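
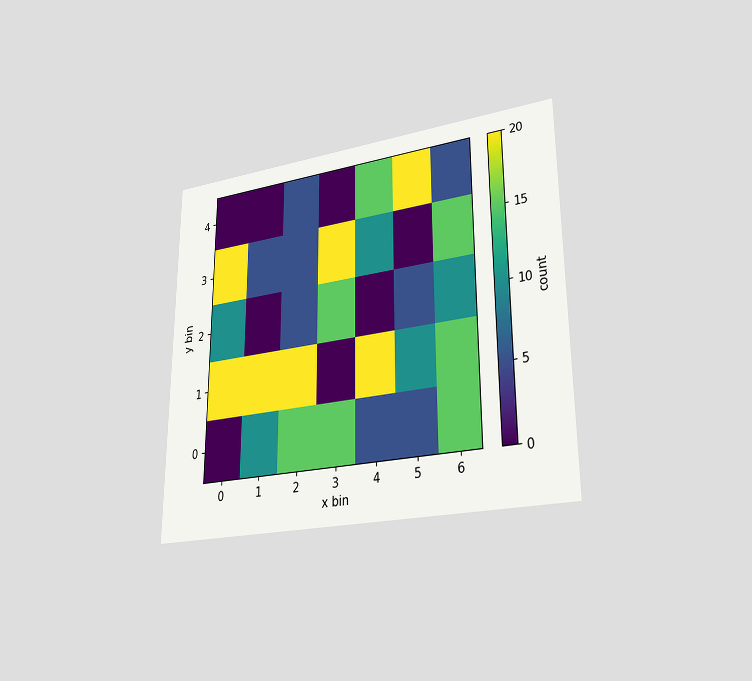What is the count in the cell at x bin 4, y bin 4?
The chart is viewed at a slight angle. Matching the cell (4, 4) against the colorbar gives 15.

15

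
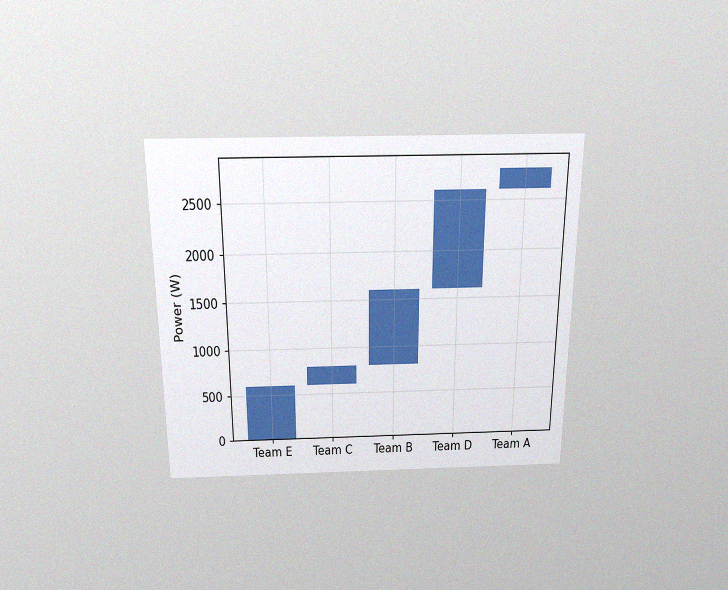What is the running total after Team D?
The chart is viewed slightly from above, with some photo noise. After Team D the running total reaches 2600W.

2600W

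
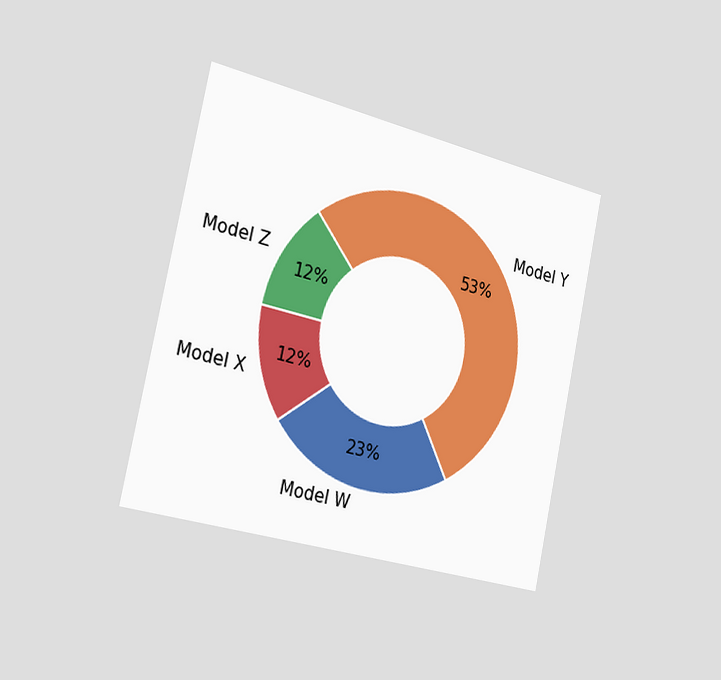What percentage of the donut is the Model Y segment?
53%

The chart is tilted about 12° clockwise and viewed slightly from the left. The Model Y segment takes up 53% of the ring.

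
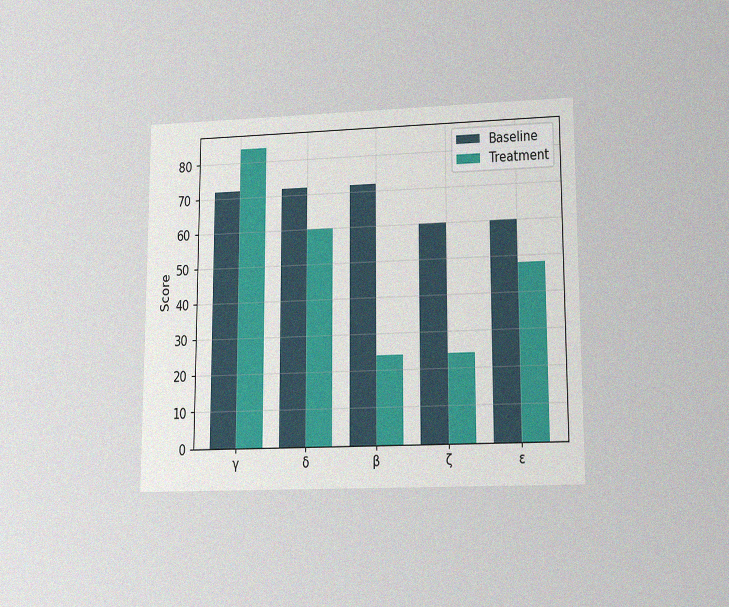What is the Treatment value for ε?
48

The chart is viewed at a slight angle, with some photo noise. The Treatment bar at ε reaches 48 on the y-axis.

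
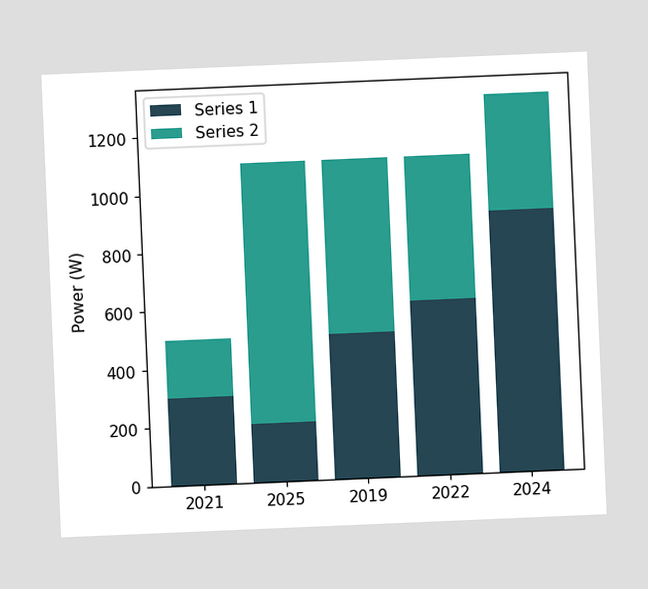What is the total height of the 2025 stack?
1100W

The chart is tilted about 2° counter-clockwise. The 2025 stack's top reaches 1100W on the y-axis.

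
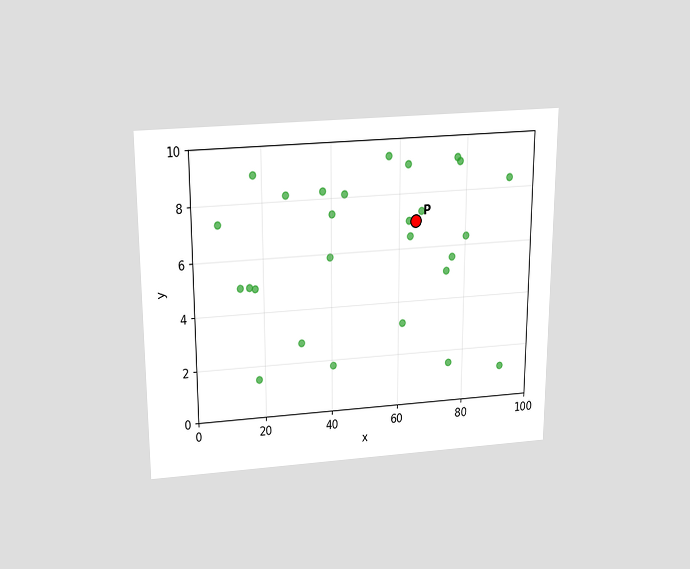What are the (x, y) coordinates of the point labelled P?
(65, 7)

The chart is viewed slightly from above. Following the gridlines from P to each axis, P sits at (65, 7).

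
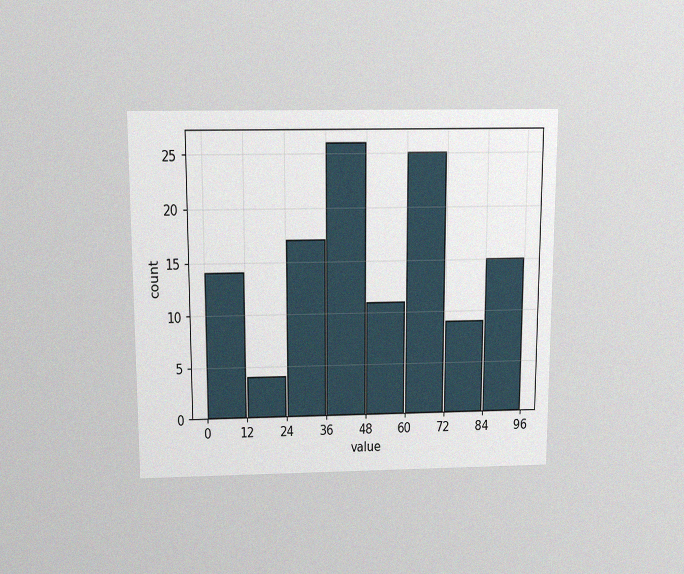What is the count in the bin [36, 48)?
The chart is viewed slightly from above, with some photo noise. The [36, 48) bin has height 26.

26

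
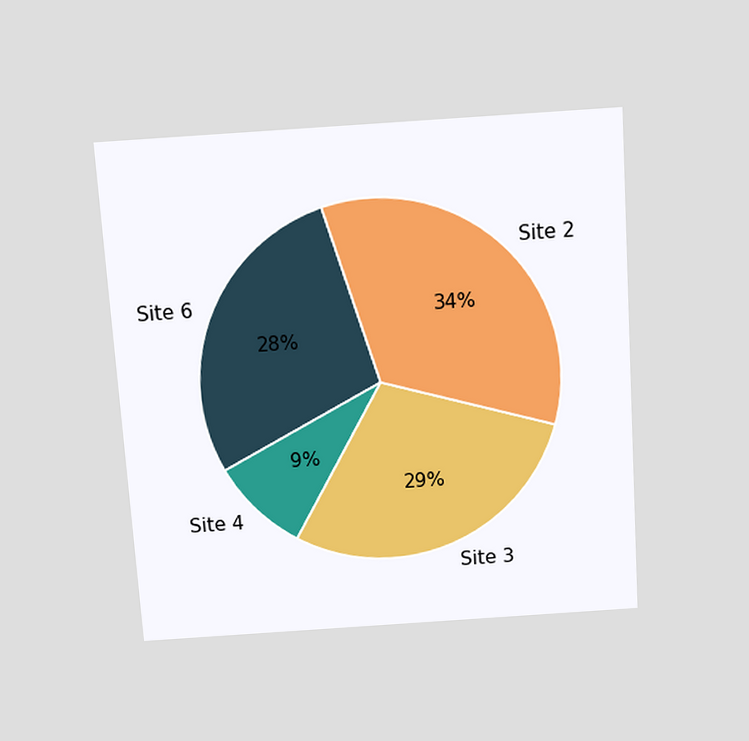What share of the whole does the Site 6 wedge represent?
28%

The chart is tilted about 4° counter-clockwise and viewed slightly from above. The Site 6 slice takes up 28% of the pie.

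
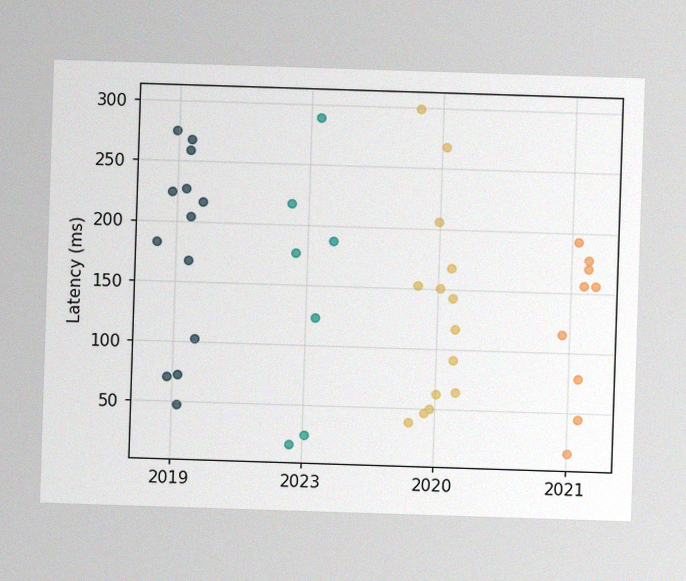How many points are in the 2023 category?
The image has some photo noise and uneven lighting. Counting the markers in the 2023 column gives 7.

7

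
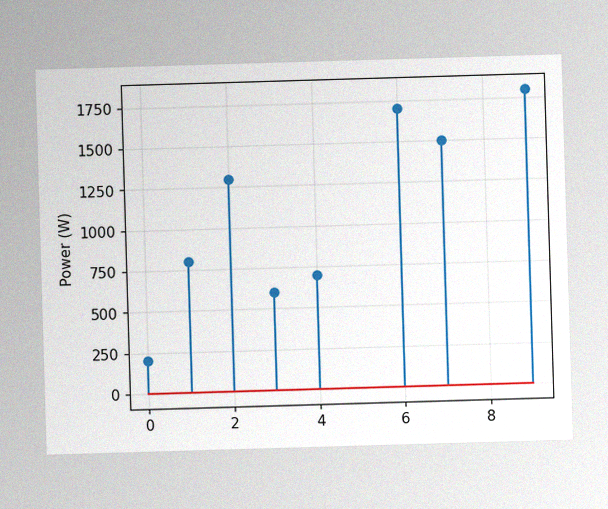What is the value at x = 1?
The image has some photo noise and uneven lighting. The stem at x=1 reaches 800W.

800W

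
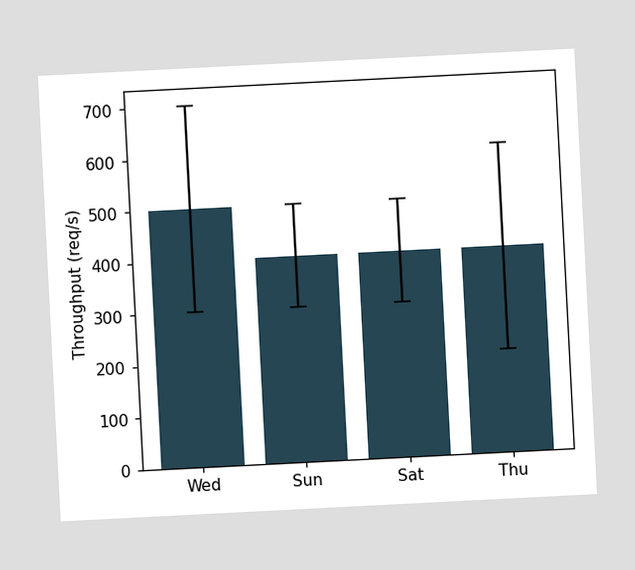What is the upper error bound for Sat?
The chart is tilted about 3° counter-clockwise. The Sat bar's upper whisker reaches 500req/s.

500req/s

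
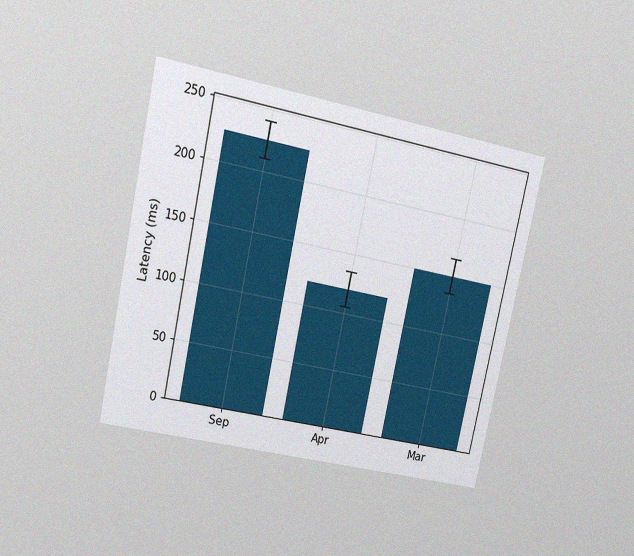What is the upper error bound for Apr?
The chart is tilted about 12° clockwise and viewed at a slight angle, with some photo noise. The Apr bar's upper whisker reaches 135ms.

135ms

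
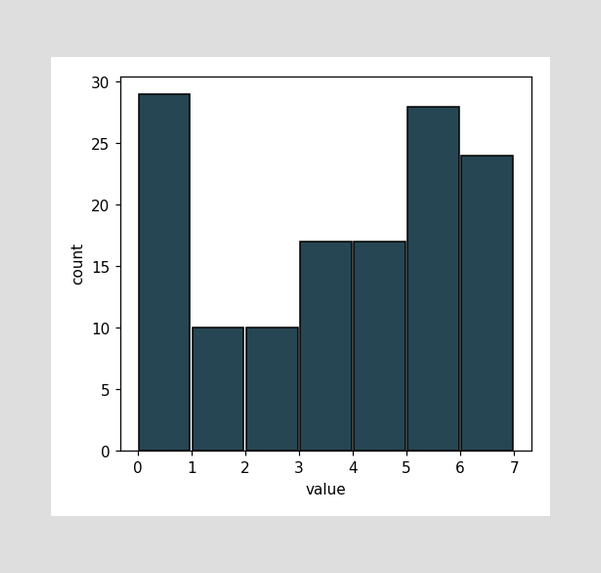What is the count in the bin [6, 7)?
The [6, 7) bin has height 24.

24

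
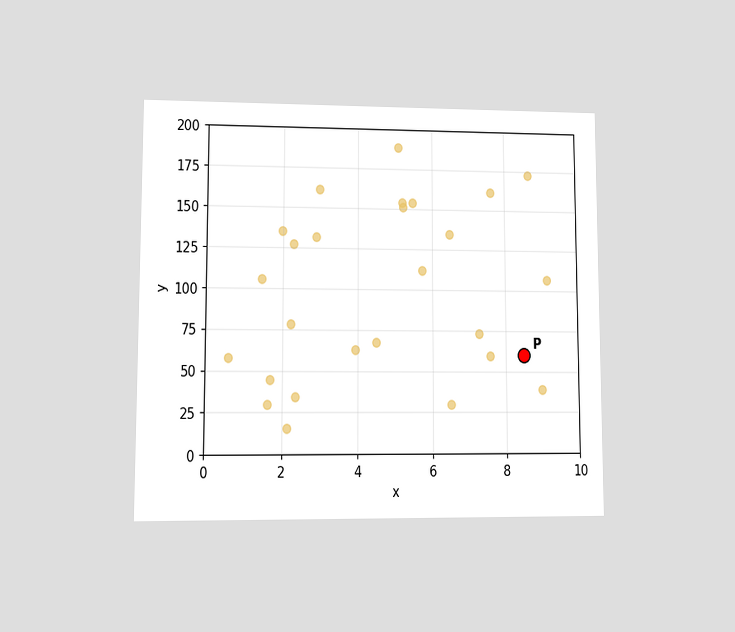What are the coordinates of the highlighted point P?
(8.5, 60)

The chart is viewed at a slight angle. Following the gridlines from P to each axis, P sits at (8.5, 60).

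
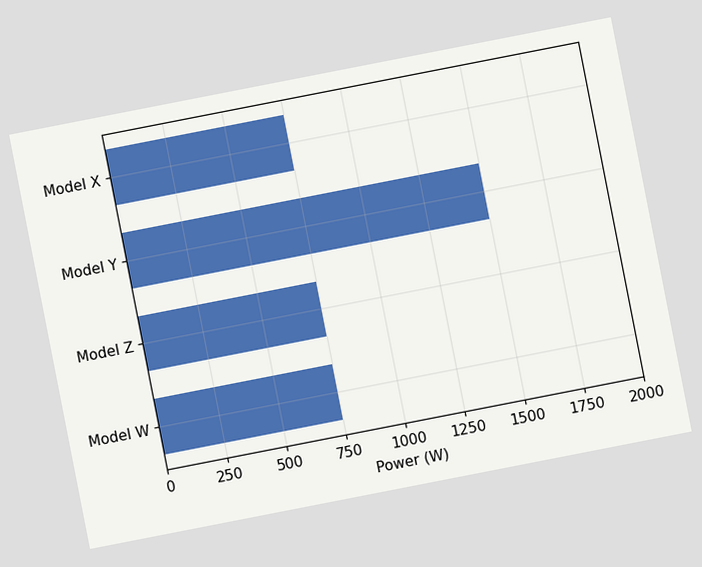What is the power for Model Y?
The chart is tilted about 11° counter-clockwise. Reading along the chart's x-axis, the Model Y bar reaches 1500W.

1500W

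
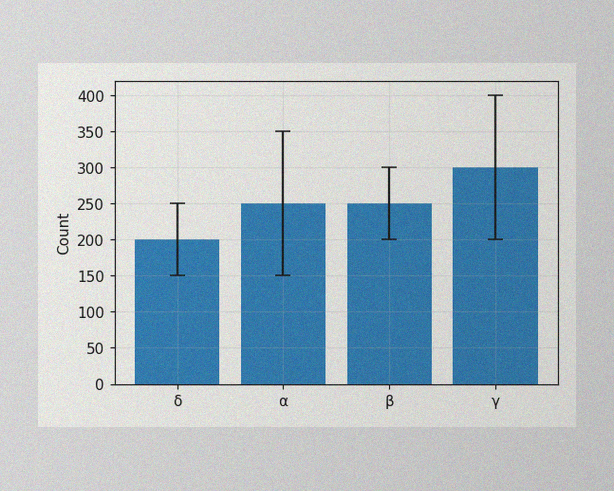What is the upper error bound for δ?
The image has some photo noise and uneven lighting. The δ bar's upper whisker reaches 250.

250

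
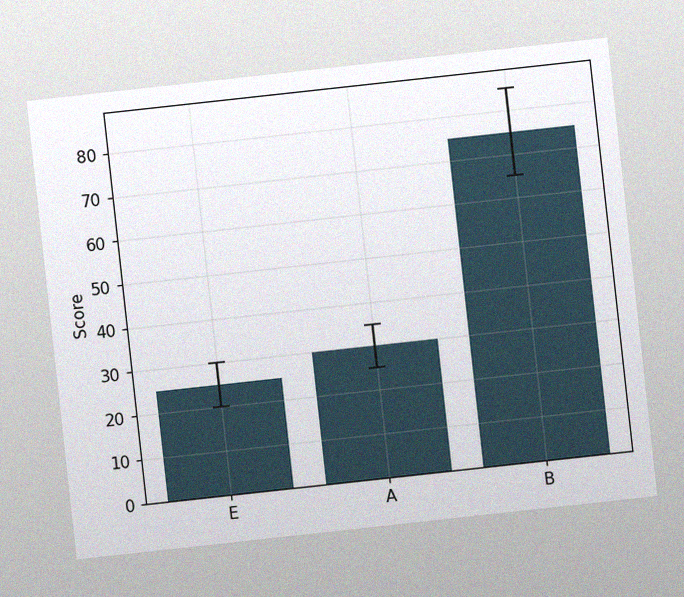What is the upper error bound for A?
The chart is tilted about 6° counter-clockwise, with some photo noise. The A bar's upper whisker reaches 35.

35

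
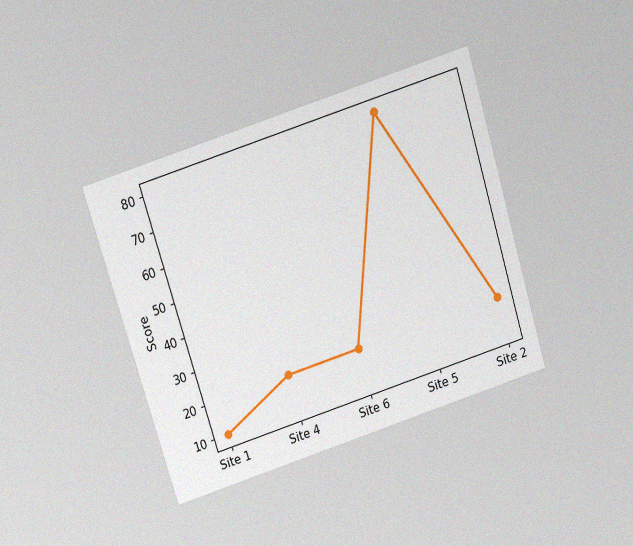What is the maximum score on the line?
The chart is tilted about 17° counter-clockwise and viewed slightly from above, with some photo noise. The highest point is at Site 5, and reading across to the y-axis gives 80.

80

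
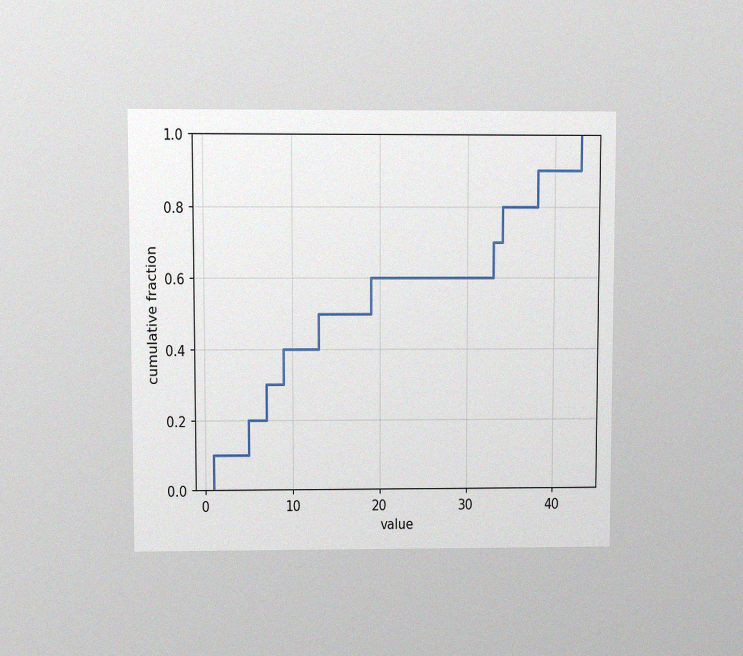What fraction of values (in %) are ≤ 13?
50%

The chart is viewed at a slight angle, with some photo noise. At x=13 the ECDF step is at 50%.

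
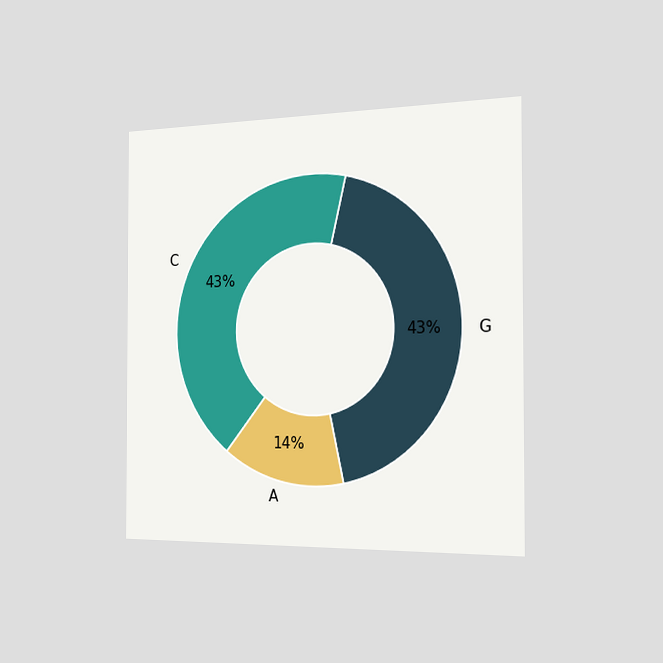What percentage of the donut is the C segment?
The chart is viewed slightly from the right. The C segment takes up 43% of the ring.

43%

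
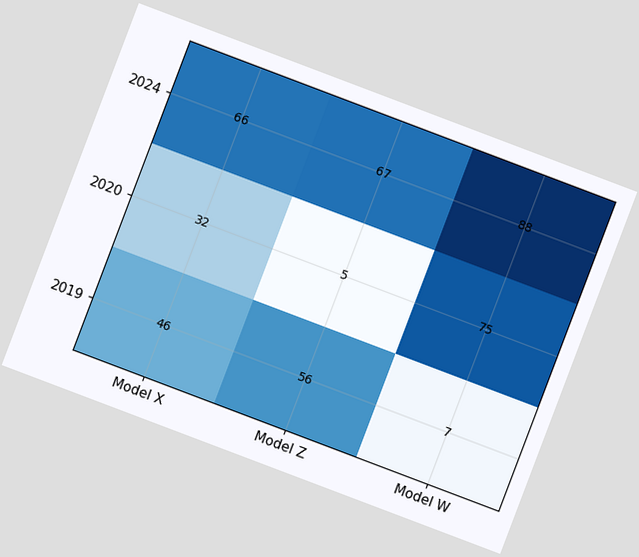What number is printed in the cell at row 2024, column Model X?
66

The chart is tilted about 21° clockwise. The (2024, Model X) cell reads 66.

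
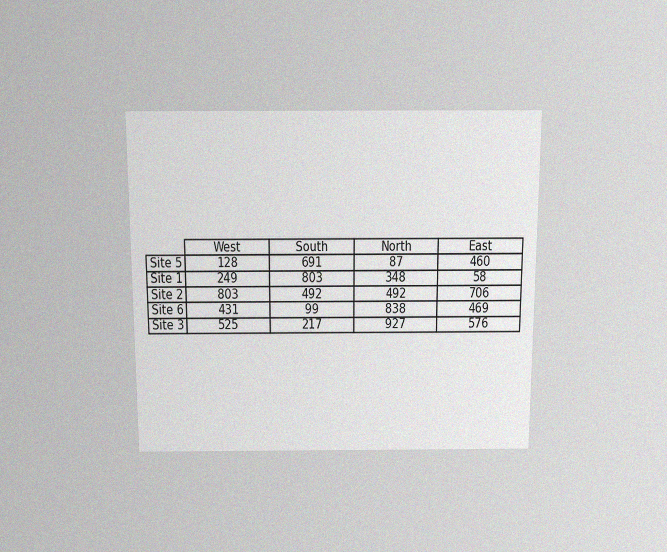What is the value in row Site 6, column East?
469

The chart is viewed slightly from above, with some photo noise. The (Site 6, East) cell reads 469.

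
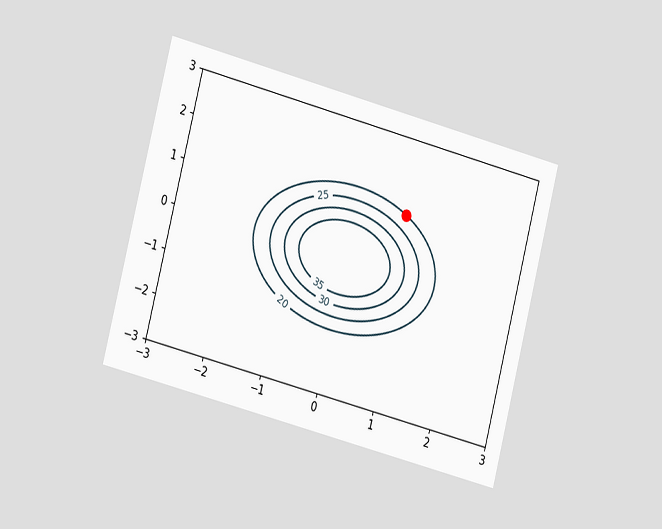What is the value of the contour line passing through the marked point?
20

The chart is tilted about 15° clockwise and viewed slightly from the left. The marked point sits on the contour labelled 20.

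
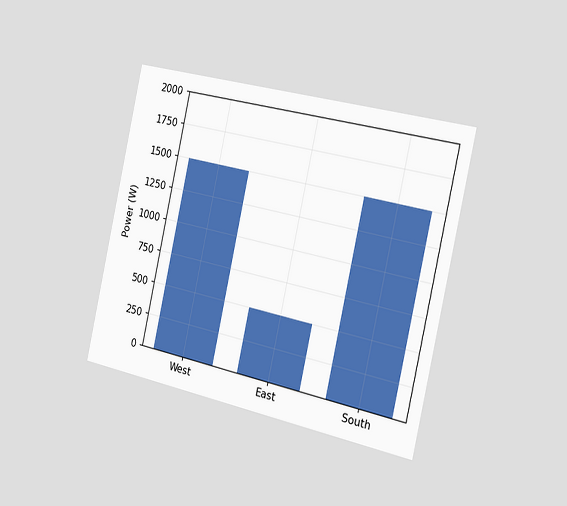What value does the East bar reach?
The chart is tilted about 12° clockwise and viewed slightly from the right. Reading along the chart's y-axis, the East bar reaches 500W.

500W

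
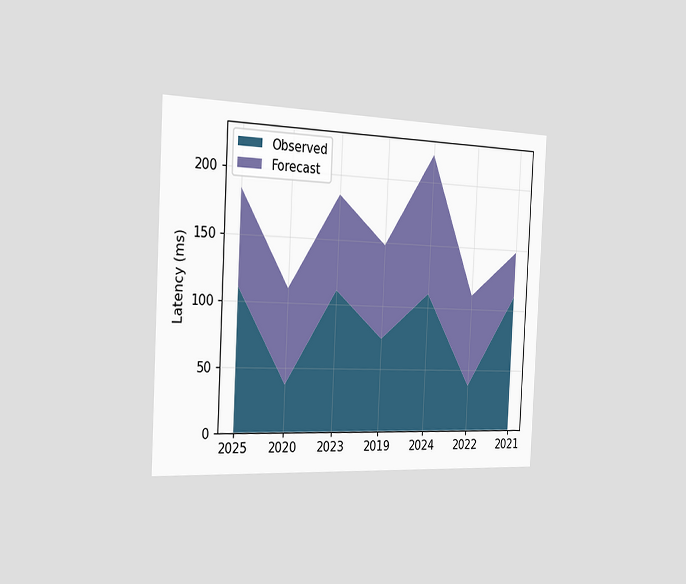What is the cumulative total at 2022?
111ms

The chart is tilted about 3° clockwise and viewed slightly from the left. The stacked total at 2022 reaches 111ms.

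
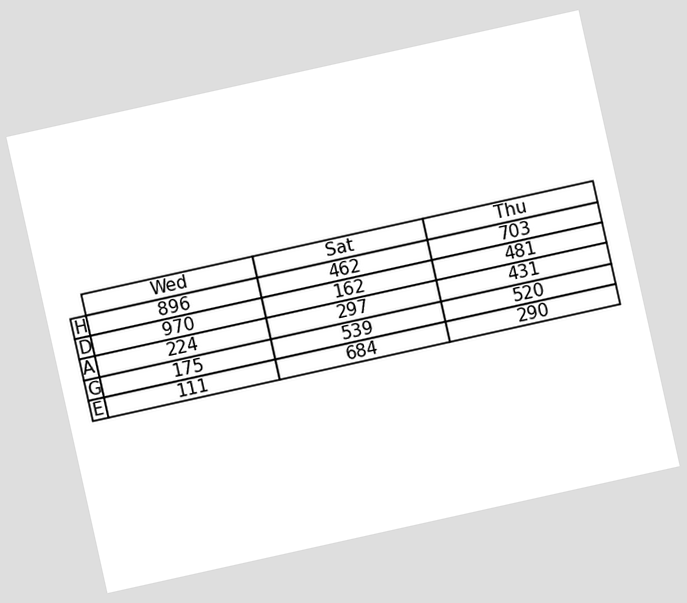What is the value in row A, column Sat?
The chart is tilted about 13° counter-clockwise. The (A, Sat) cell reads 297.

297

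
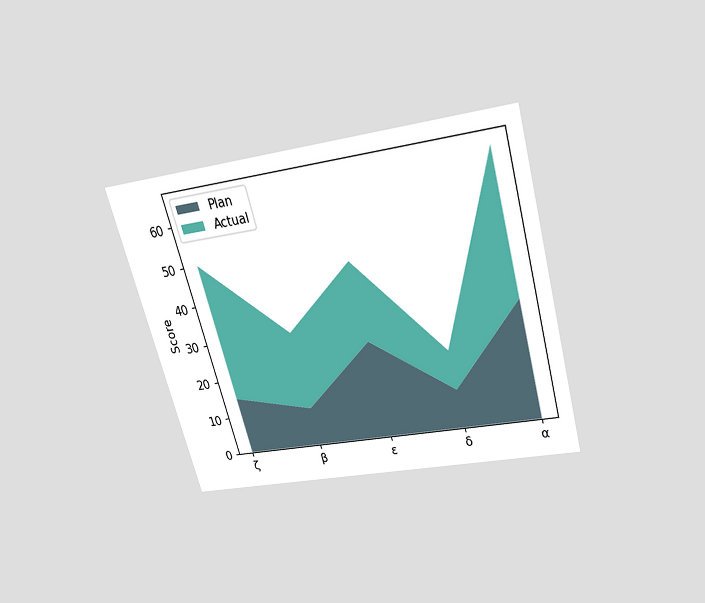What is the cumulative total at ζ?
50

The chart is tilted about 15° counter-clockwise and viewed slightly from above. The stacked total at ζ reaches 50.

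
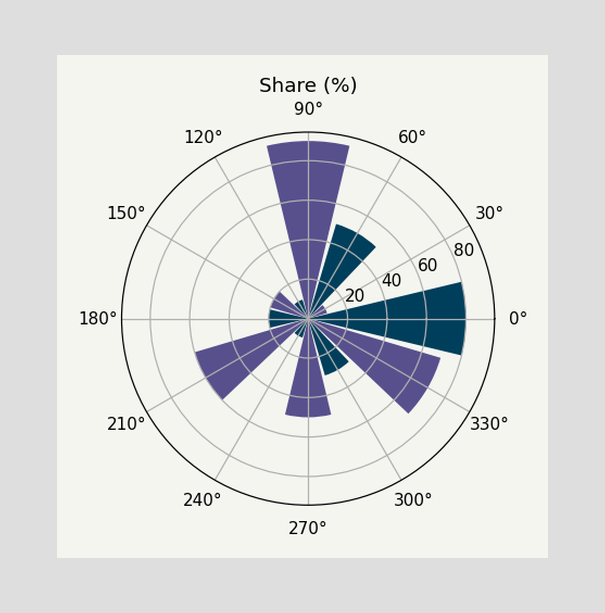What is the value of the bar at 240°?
The bar at 240° reaches 10% on the radial axis.

10%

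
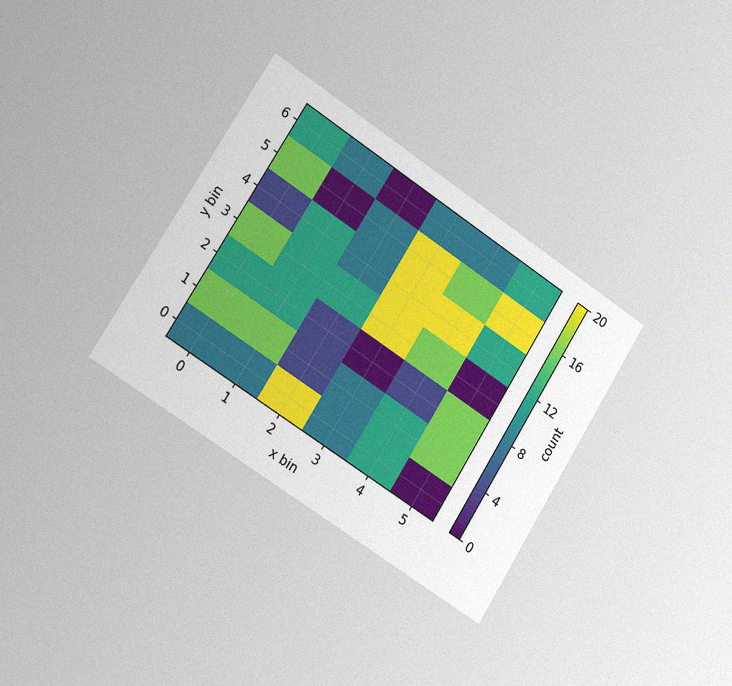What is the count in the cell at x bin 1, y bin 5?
The chart is tilted about 32° clockwise and viewed slightly from the left, with some photo noise. Matching the cell (1, 5) against the colorbar gives 0.

0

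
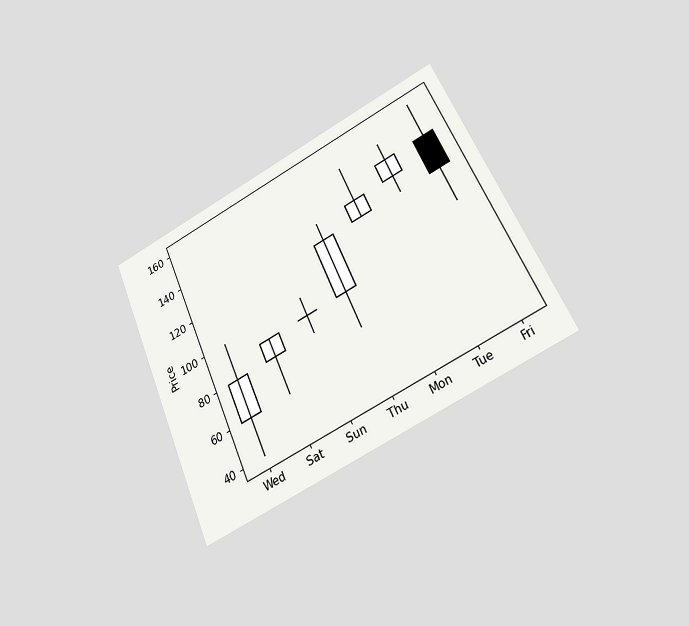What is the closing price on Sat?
90

The chart is tilted about 24° counter-clockwise and viewed at a slight angle. The Sat candle closes at 90.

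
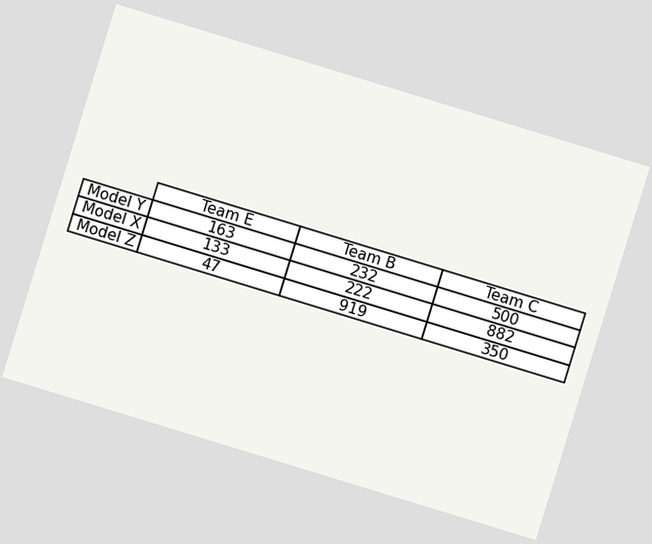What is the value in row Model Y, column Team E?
163

The chart is tilted about 17° clockwise. The (Model Y, Team E) cell reads 163.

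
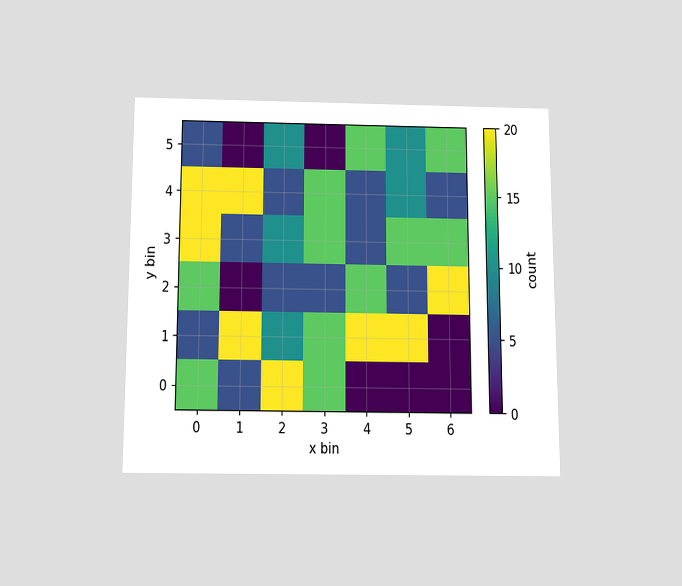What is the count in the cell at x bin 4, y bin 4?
The chart is viewed slightly from below. Matching the cell (4, 4) against the colorbar gives 5.

5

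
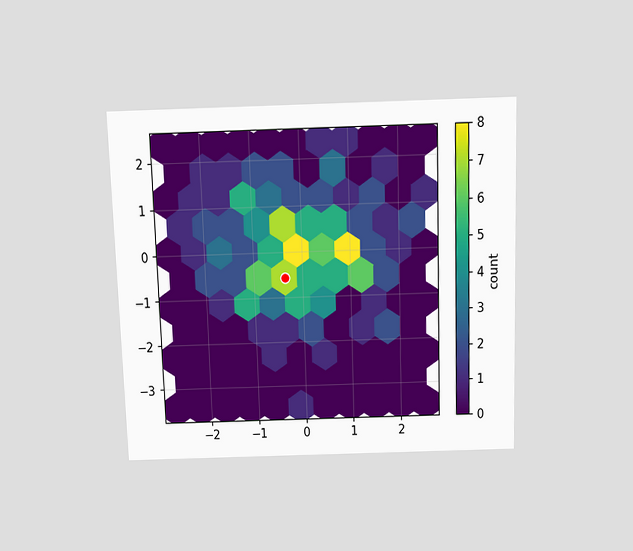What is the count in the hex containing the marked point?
7

The chart is viewed slightly from above. The marked hex reads 7 on the colorbar.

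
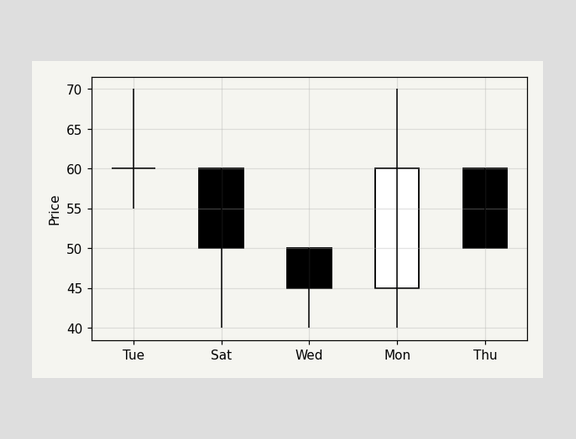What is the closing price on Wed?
45

The Wed candle closes at 45.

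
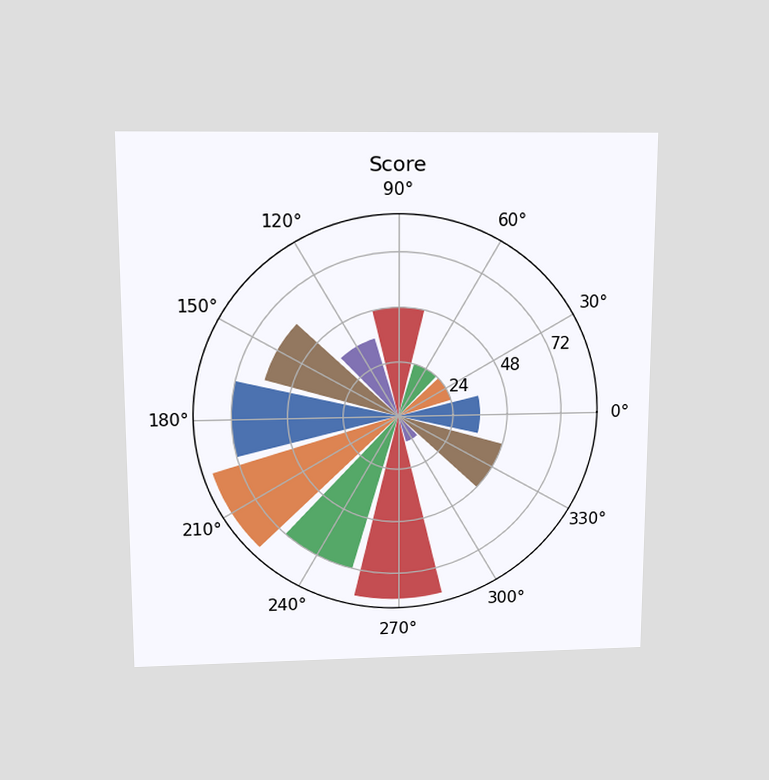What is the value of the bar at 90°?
The chart is viewed slightly from above. The bar at 90° reaches 48 on the radial axis.

48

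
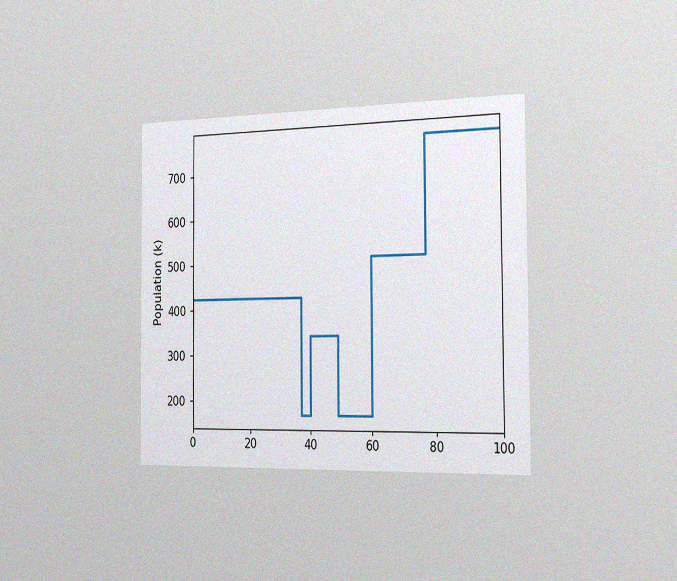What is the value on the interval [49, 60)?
The chart is viewed slightly from the right, with some photo noise. On [49, 60) the step sits at 170k.

170k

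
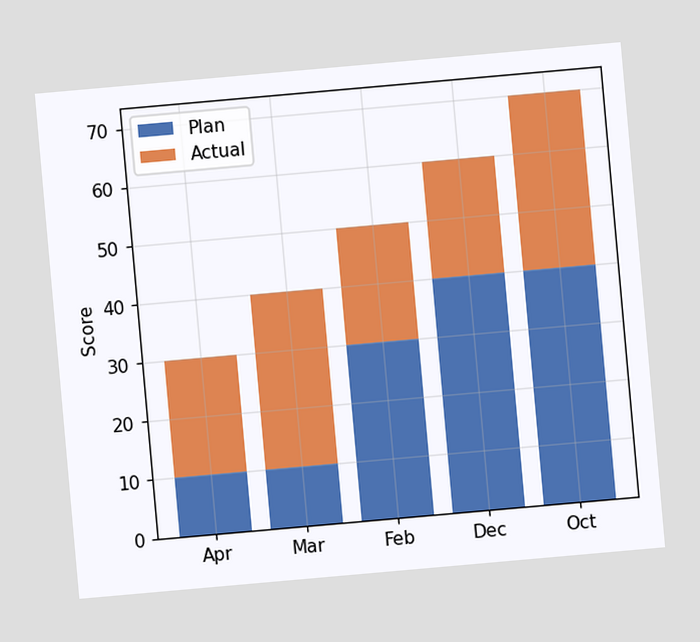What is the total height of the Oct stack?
The chart is tilted about 5° counter-clockwise. The Oct stack's top reaches 70 on the y-axis.

70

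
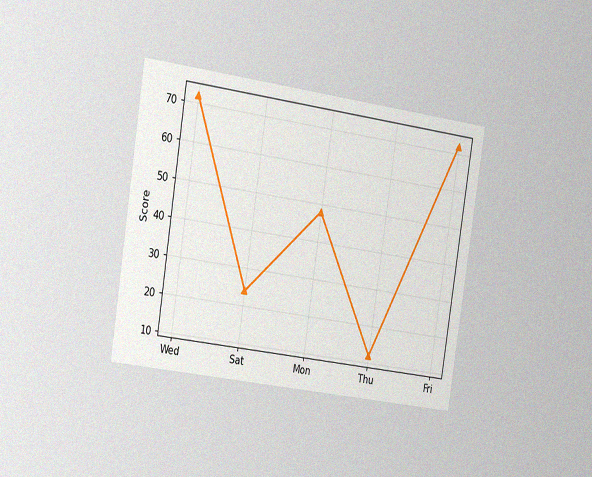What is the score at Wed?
The chart is tilted about 9° clockwise and viewed slightly from the left, with some photo noise. At Wed, the line is at 72.

72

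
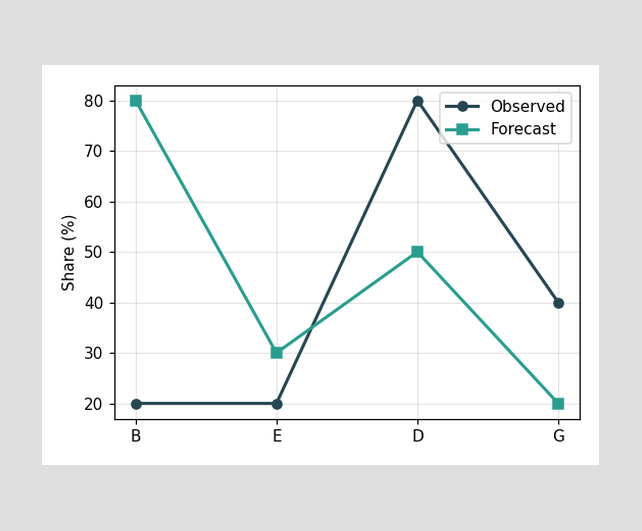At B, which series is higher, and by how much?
Forecast, by 60%

At B, Forecast sits above the other line by 60%.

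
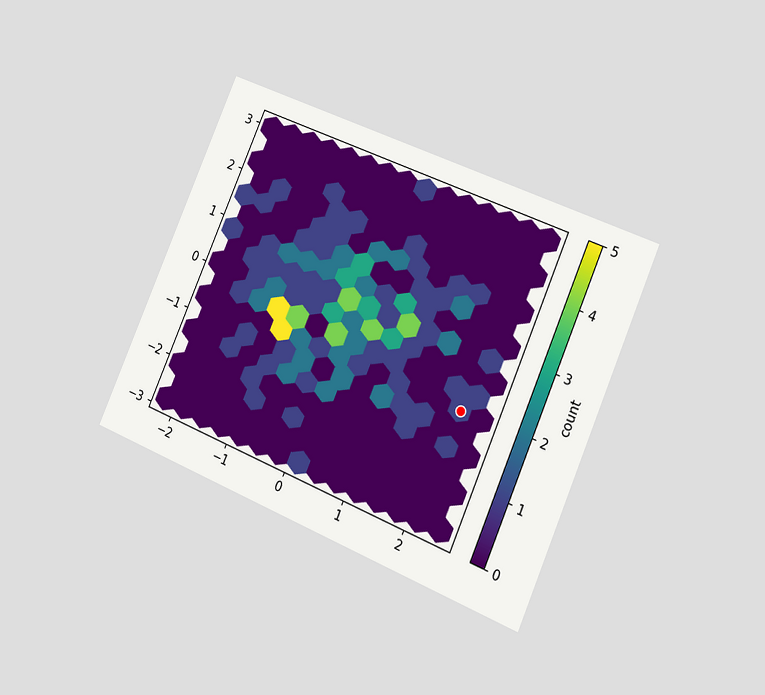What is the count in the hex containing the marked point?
The chart is tilted about 23° clockwise and viewed slightly from the right. The marked hex reads 1 on the colorbar.

1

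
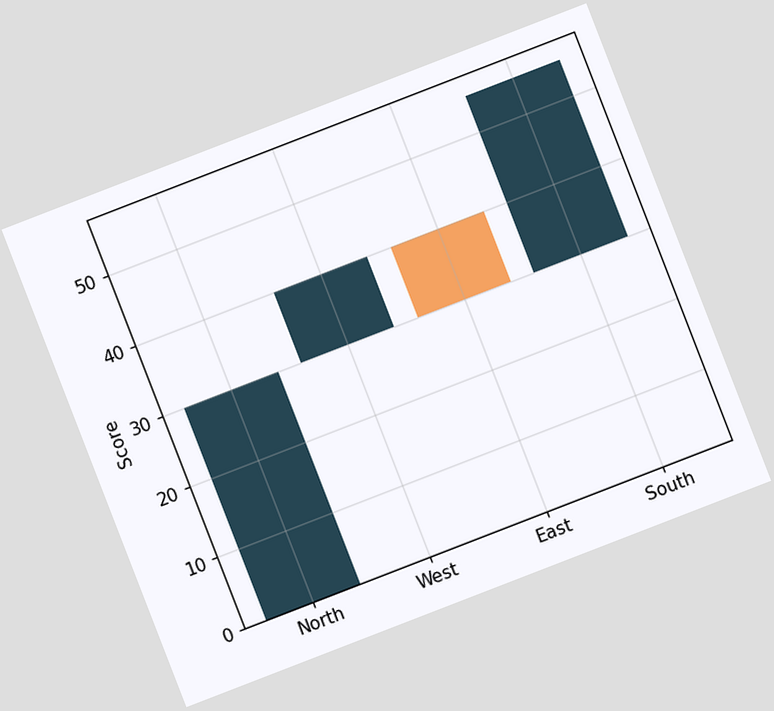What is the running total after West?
The chart is tilted about 21° counter-clockwise. After West the running total reaches 40.

40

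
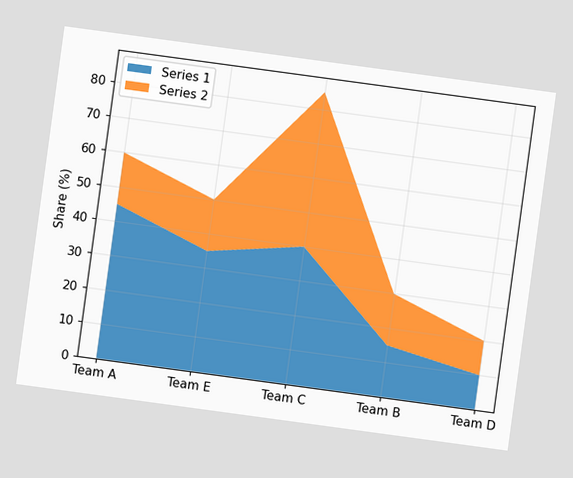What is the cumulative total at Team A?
60%

The chart is tilted about 8° clockwise. The stacked total at Team A reaches 60%.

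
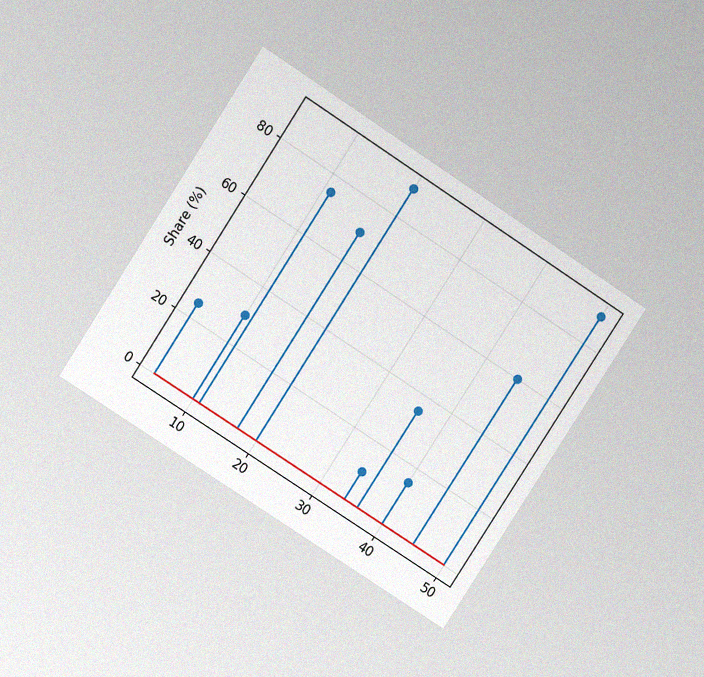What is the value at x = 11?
75%

The chart is tilted about 33° clockwise and viewed slightly from above, with some photo noise. The stem at x=11 reaches 75%.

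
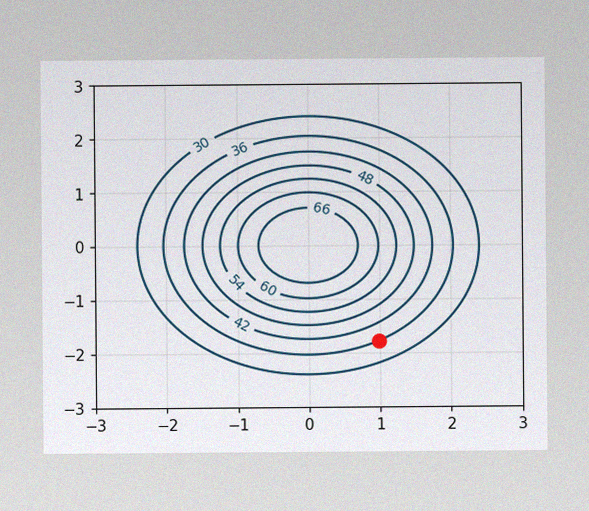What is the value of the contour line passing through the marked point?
36

The image has some photo noise and uneven lighting. The marked point sits on the contour labelled 36.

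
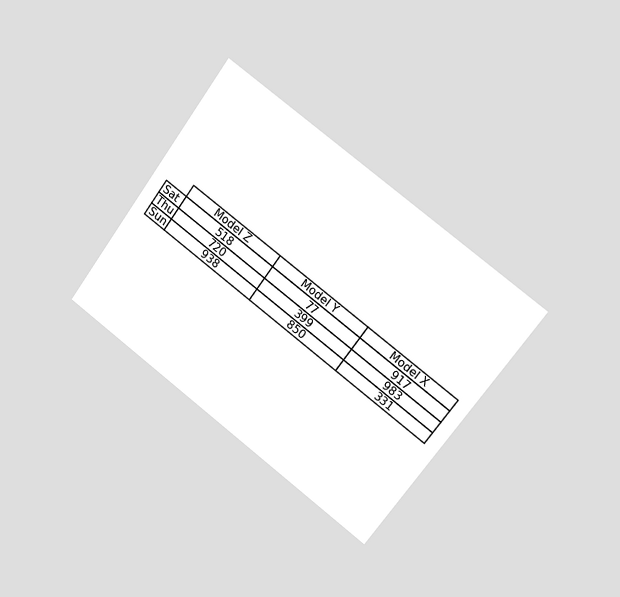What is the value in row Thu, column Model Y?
399

The chart is tilted about 37° clockwise and viewed slightly from the right. The (Thu, Model Y) cell reads 399.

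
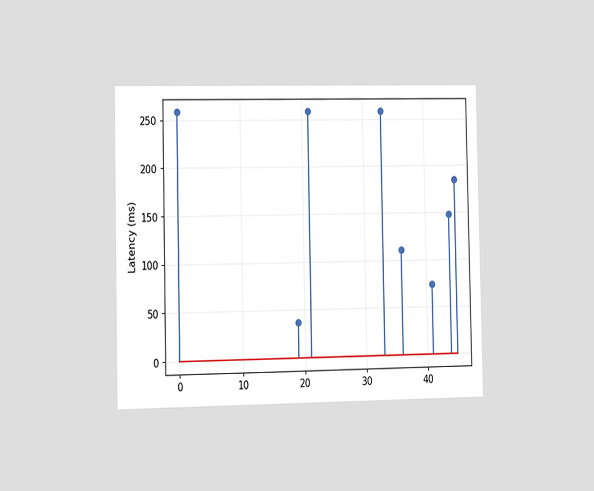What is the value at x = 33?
259ms

The chart is viewed slightly from the left. The stem at x=33 reaches 259ms.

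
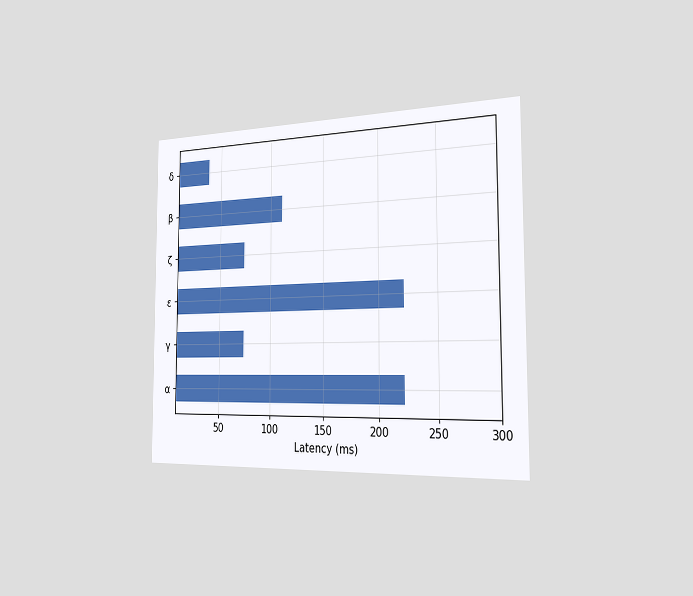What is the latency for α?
The chart is viewed slightly from the right. Reading along the chart's x-axis, the α bar reaches 222ms.

222ms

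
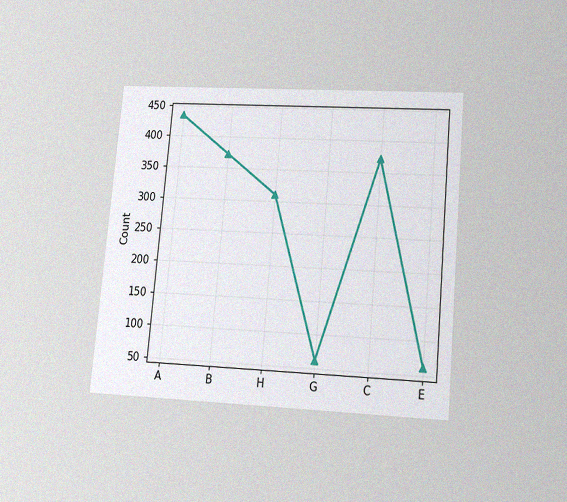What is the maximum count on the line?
434

The chart is tilted about 5° clockwise and viewed slightly from below, with some photo noise. The highest point is at A, and reading across to the y-axis gives 434.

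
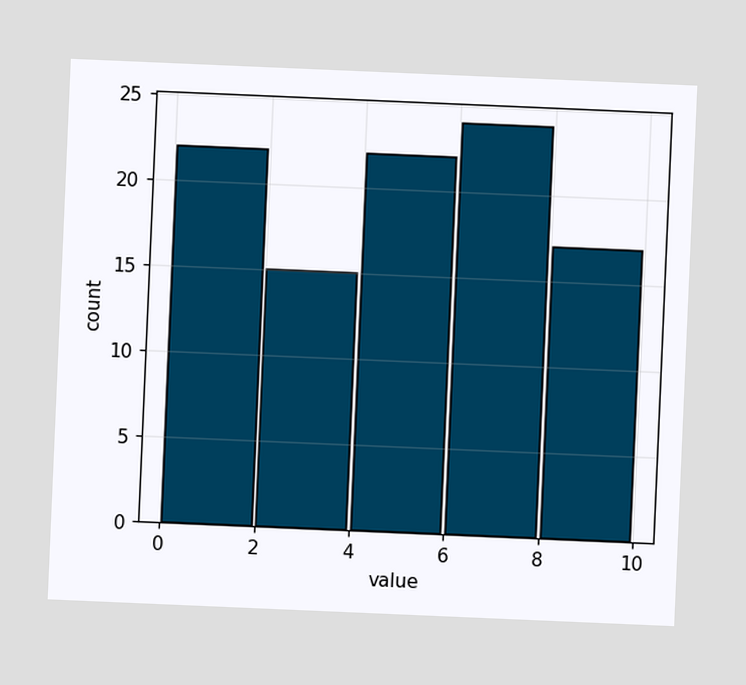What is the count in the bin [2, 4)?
15

The chart is tilted about 2° clockwise. The [2, 4) bin has height 15.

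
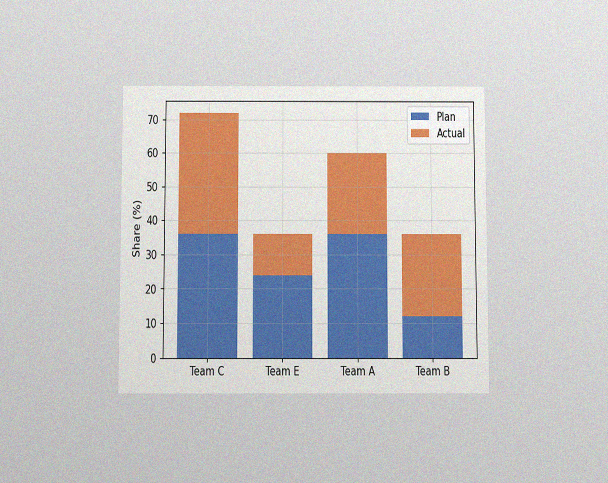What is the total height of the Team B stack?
36%

The chart is viewed slightly from below, with some photo noise. The Team B stack's top reaches 36% on the y-axis.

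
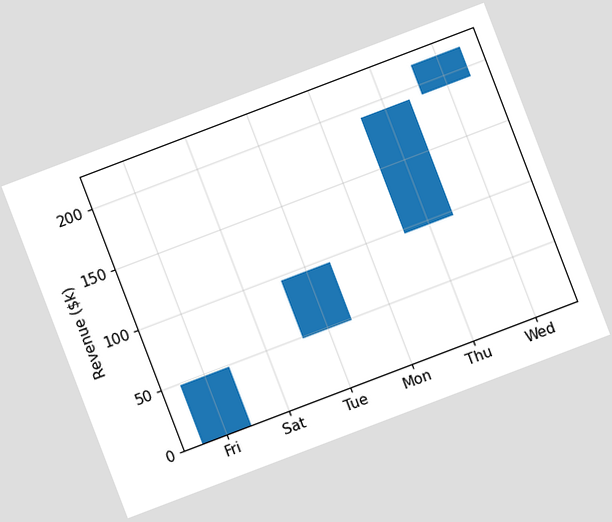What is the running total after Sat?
The chart is tilted about 21° counter-clockwise. After Sat the running total reaches $48k.

$48k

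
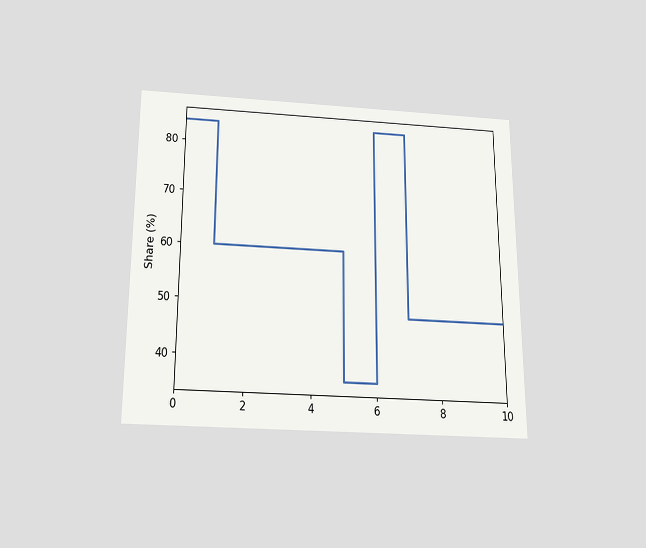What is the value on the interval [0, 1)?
84%

The chart is viewed slightly from below. On [0, 1) the step sits at 84%.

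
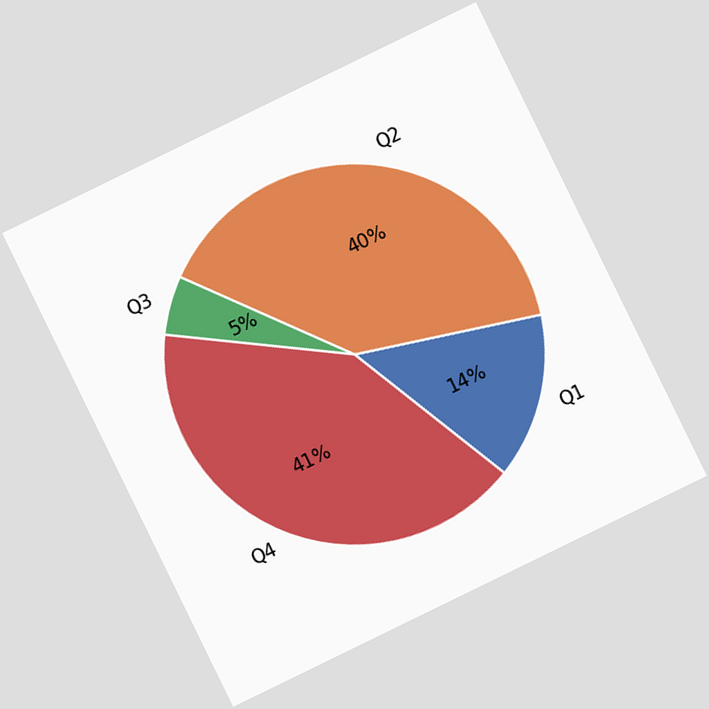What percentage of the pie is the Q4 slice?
The chart is tilted about 26° counter-clockwise. The Q4 slice takes up 41% of the pie.

41%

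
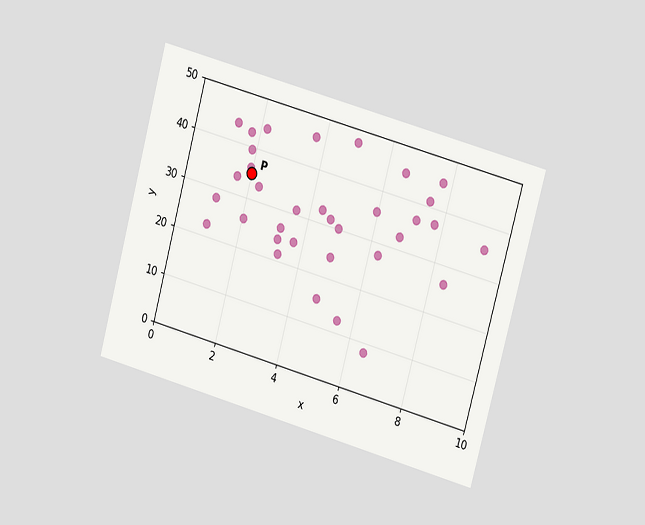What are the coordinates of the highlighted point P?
(2, 35)

The chart is tilted about 15° clockwise and viewed slightly from the right. Following the gridlines from P to each axis, P sits at (2, 35).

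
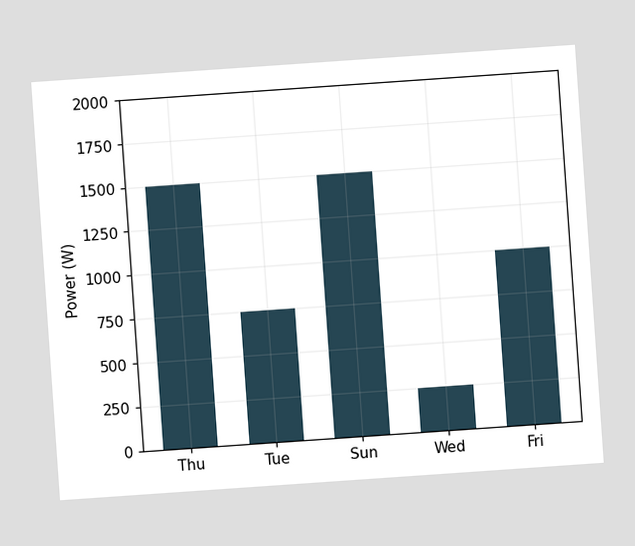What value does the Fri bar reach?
The chart is tilted about 4° counter-clockwise. Reading along the chart's y-axis, the Fri bar reaches 1000W.

1000W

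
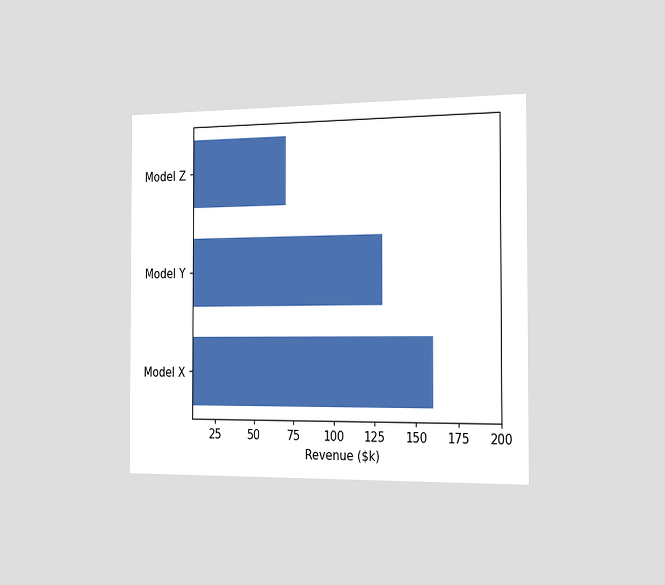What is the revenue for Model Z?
The chart is viewed slightly from the right. Reading along the chart's x-axis, the Model Z bar reaches $70k.

$70k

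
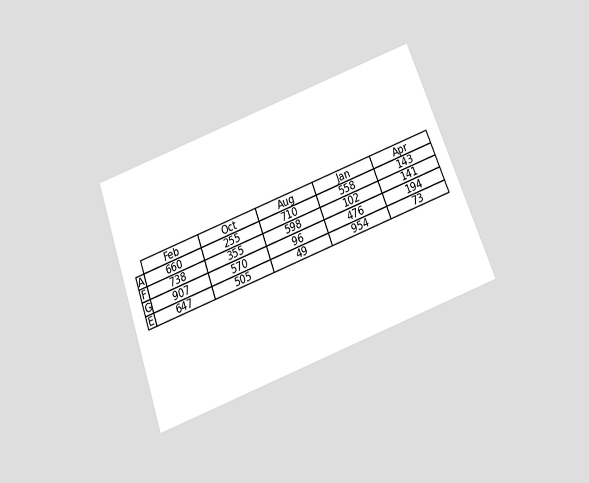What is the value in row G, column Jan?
476

The chart is tilted about 20° counter-clockwise and viewed slightly from below. The (G, Jan) cell reads 476.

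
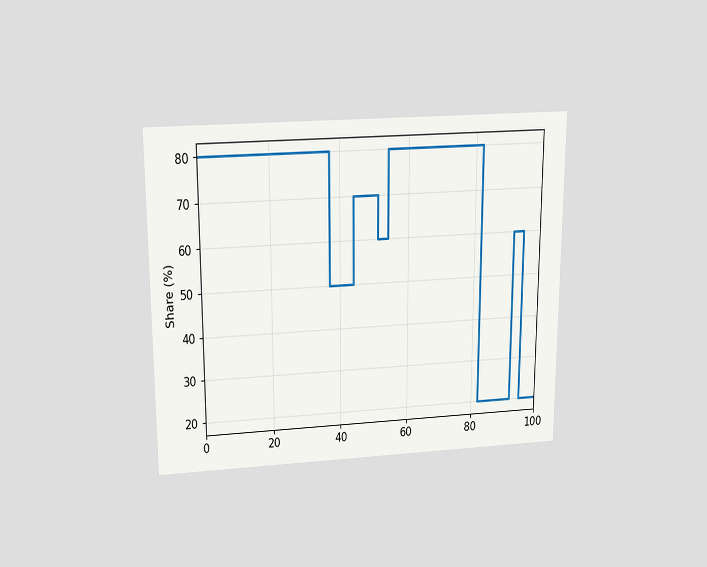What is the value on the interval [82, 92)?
20%

The chart is viewed slightly from above. On [82, 92) the step sits at 20%.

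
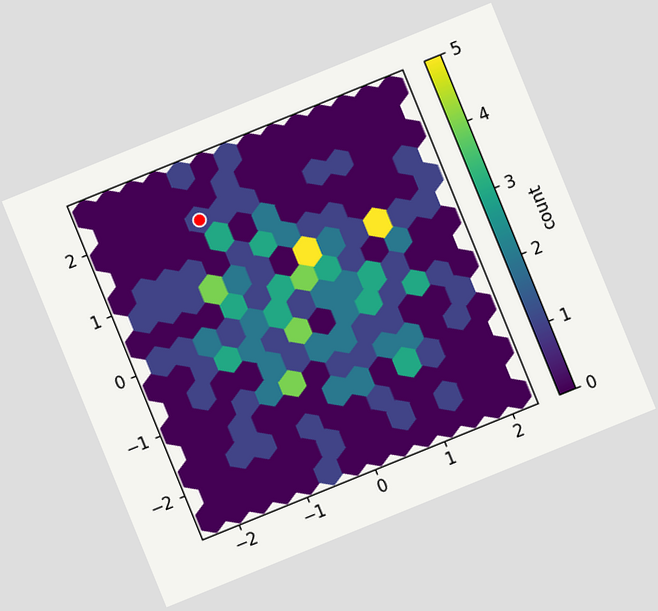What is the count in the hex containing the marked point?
The chart is tilted about 22° counter-clockwise. The marked hex reads 1 on the colorbar.

1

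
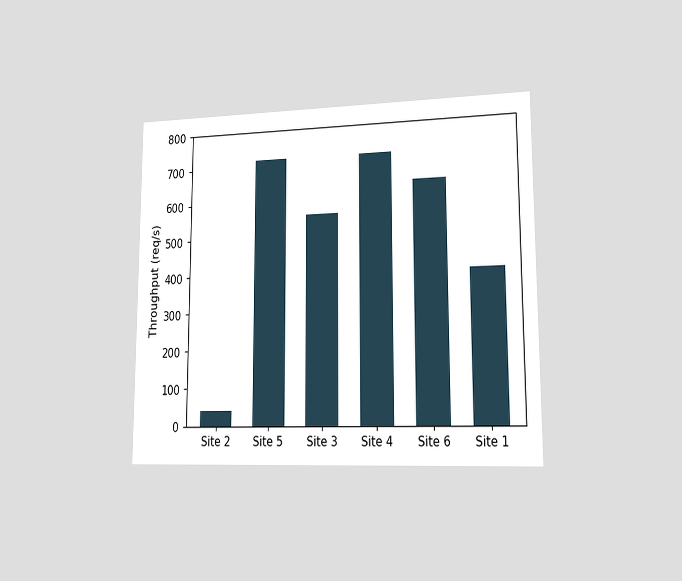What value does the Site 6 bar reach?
640req/s

The chart is viewed slightly from the right. Reading along the chart's y-axis, the Site 6 bar reaches 640req/s.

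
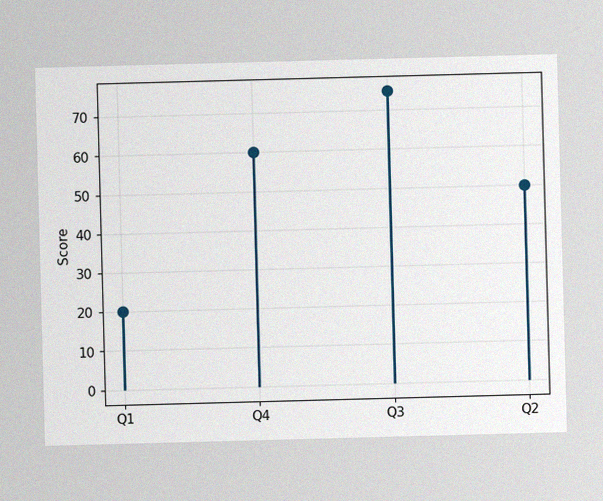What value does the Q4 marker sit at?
The image has some photo noise and uneven lighting. The Q4 marker sits at 60.

60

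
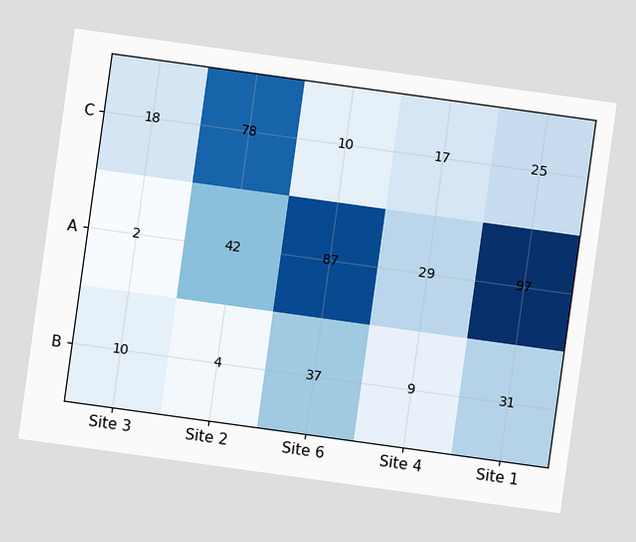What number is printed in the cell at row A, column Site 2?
42

The chart is tilted about 8° clockwise. The (A, Site 2) cell reads 42.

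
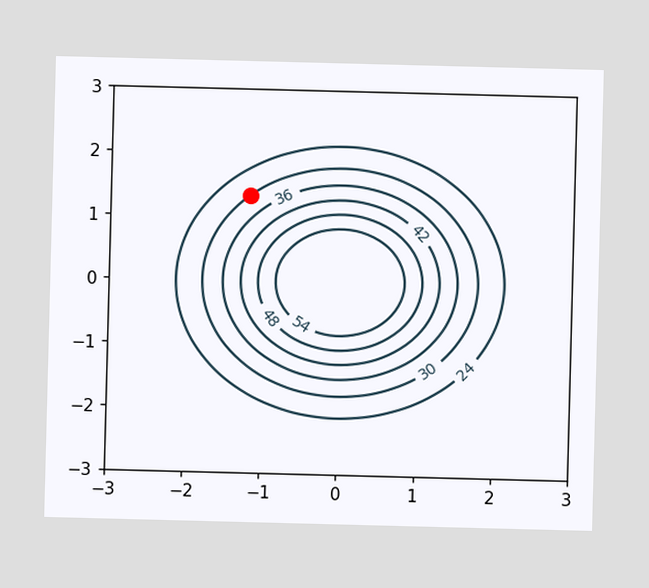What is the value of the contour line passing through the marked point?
The marked point sits on the contour labelled 30.

30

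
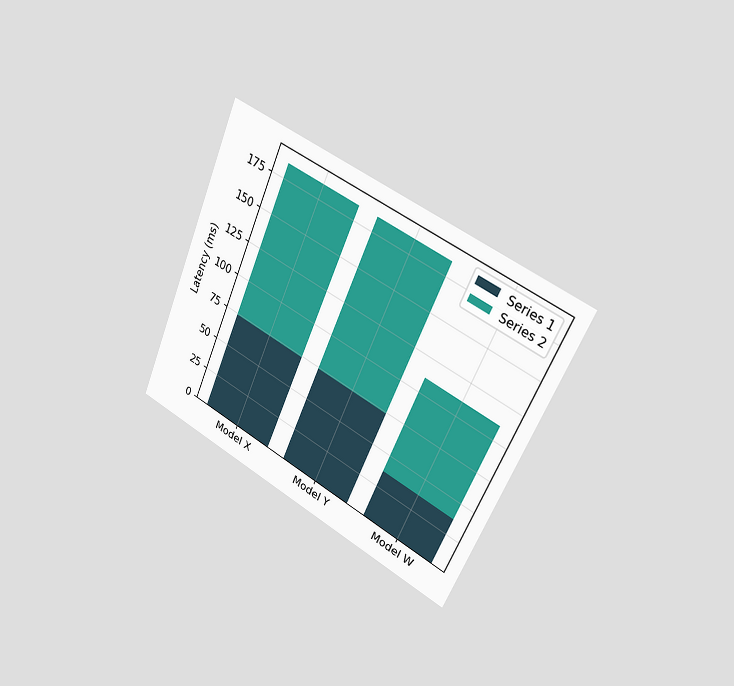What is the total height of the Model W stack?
The chart is tilted about 24° clockwise and viewed slightly from the right. The Model W stack's top reaches 111ms on the y-axis.

111ms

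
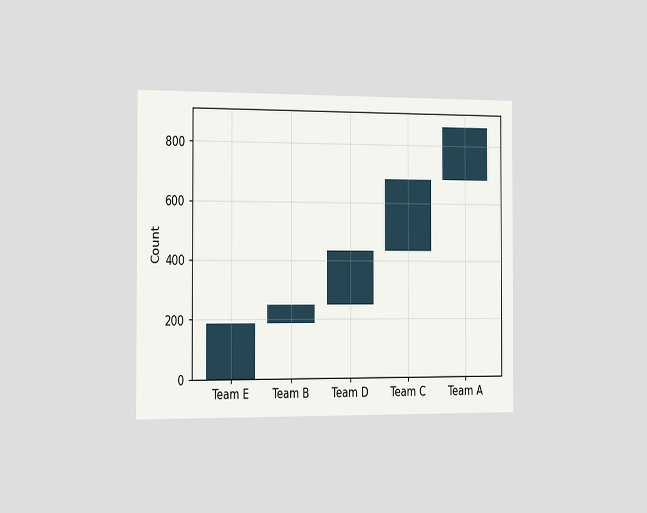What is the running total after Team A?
868

The chart is viewed slightly from the left. After Team A the running total reaches 868.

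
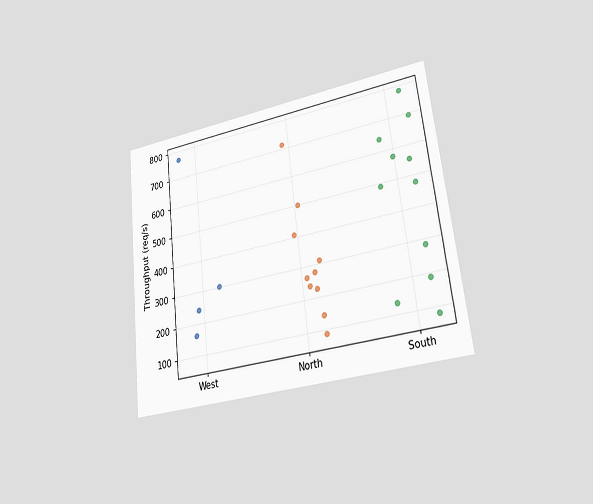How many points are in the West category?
The chart is tilted about 6° counter-clockwise and viewed at a slight angle. Counting the markers in the West column gives 4.

4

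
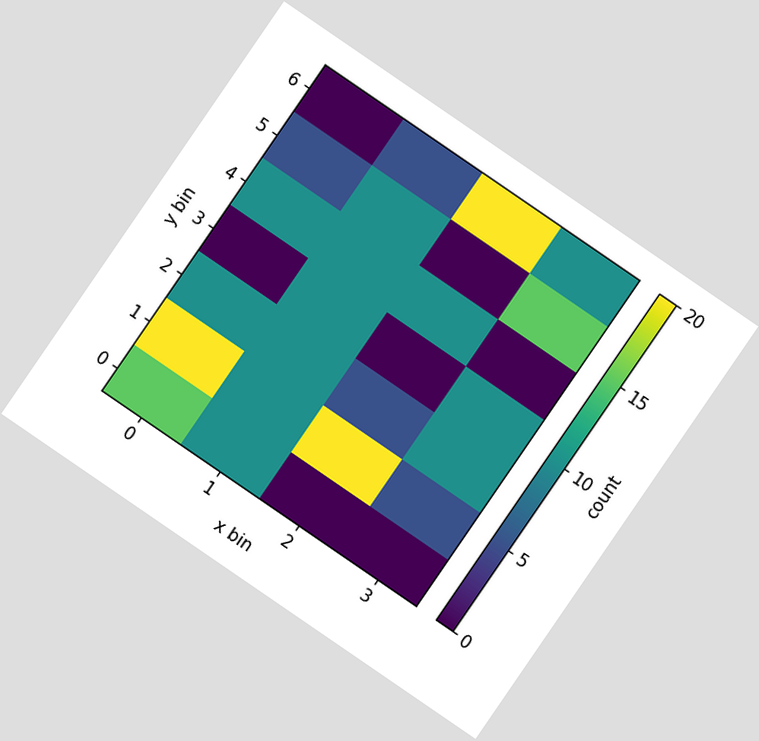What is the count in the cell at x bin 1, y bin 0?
10

The chart is tilted about 34° clockwise. Matching the cell (1, 0) against the colorbar gives 10.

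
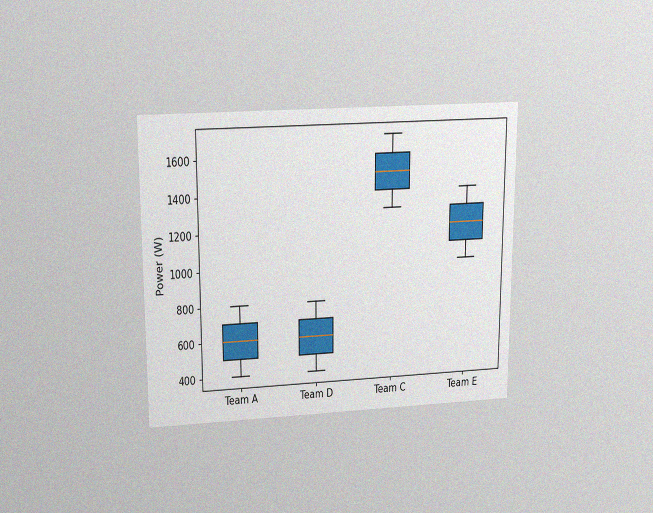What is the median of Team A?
The chart is viewed slightly from above, with some photo noise. The median line in the Team A box sits at 600W.

600W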